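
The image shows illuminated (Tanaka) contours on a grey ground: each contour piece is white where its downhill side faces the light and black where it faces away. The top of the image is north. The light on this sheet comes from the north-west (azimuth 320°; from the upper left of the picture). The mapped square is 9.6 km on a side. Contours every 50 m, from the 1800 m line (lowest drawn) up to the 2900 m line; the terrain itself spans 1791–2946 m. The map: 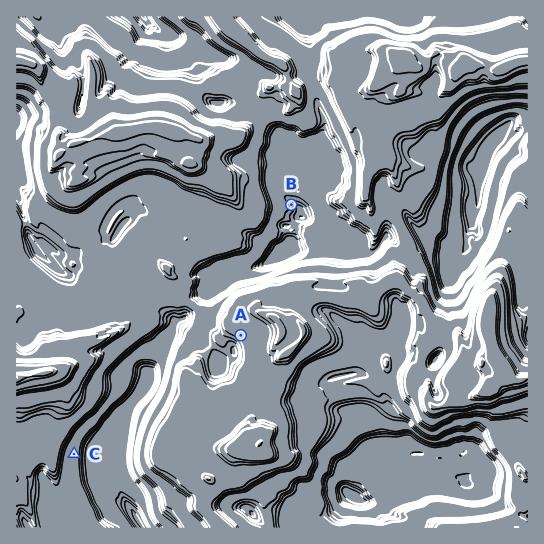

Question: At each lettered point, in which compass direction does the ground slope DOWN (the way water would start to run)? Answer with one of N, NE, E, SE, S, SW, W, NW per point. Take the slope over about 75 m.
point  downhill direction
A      SW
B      E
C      E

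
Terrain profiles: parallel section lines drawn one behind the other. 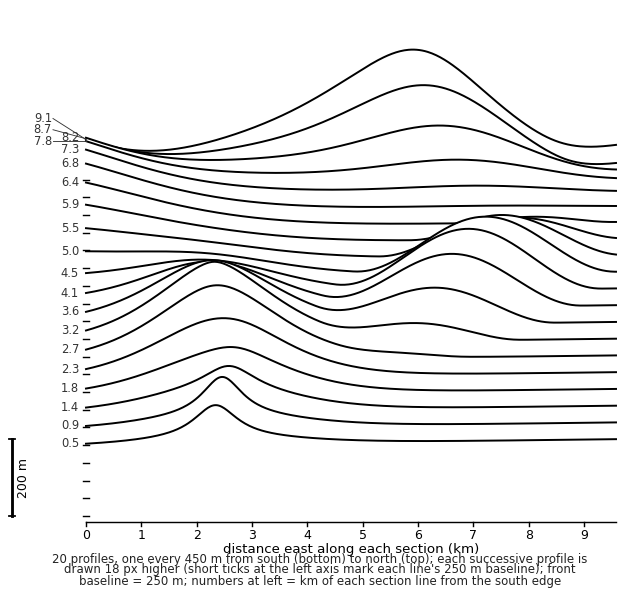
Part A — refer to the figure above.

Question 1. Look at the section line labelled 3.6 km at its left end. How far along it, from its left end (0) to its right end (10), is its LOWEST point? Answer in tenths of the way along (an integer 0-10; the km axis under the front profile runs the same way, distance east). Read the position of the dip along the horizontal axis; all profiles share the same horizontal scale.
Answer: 9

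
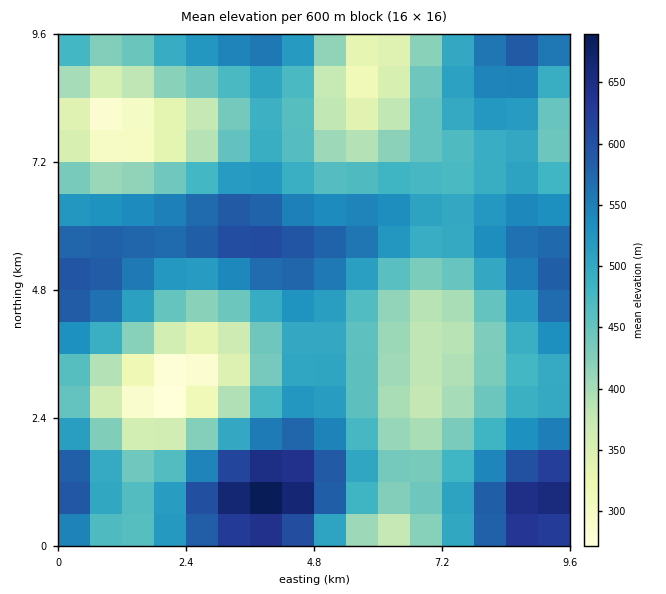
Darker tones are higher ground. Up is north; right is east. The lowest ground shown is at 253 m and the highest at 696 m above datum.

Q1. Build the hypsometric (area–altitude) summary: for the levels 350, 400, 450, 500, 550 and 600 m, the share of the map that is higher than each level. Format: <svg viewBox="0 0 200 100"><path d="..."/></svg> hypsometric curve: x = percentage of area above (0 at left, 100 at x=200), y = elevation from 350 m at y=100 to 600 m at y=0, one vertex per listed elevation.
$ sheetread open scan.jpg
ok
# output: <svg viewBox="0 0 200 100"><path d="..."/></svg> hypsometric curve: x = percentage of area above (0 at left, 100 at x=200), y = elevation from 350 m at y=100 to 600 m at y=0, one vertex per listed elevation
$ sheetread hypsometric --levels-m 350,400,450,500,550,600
<svg viewBox="0 0 200 100"><path d="M184 100l-22-20-30-20-44-20-41-20-32-20"/></svg>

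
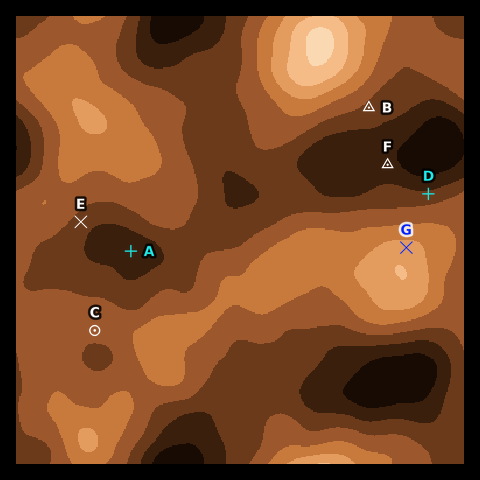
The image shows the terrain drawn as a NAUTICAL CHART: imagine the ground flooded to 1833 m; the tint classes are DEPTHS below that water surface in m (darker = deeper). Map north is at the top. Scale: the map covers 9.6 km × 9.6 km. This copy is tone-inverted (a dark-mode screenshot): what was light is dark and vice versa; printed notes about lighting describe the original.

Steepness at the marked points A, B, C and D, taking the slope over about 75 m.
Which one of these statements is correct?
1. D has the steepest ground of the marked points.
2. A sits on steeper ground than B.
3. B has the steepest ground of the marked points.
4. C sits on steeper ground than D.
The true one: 1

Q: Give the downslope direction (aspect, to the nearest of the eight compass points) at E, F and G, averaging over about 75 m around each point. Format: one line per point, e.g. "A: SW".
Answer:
E: NW
F: SW
G: S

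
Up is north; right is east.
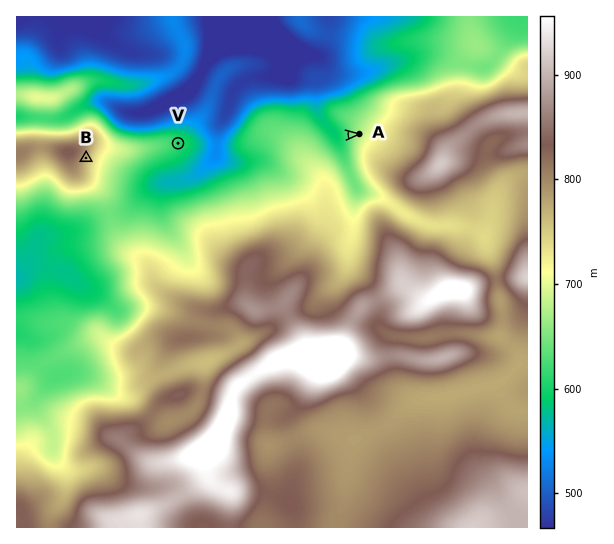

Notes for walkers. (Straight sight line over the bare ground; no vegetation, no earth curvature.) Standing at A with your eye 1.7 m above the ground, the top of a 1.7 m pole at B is in view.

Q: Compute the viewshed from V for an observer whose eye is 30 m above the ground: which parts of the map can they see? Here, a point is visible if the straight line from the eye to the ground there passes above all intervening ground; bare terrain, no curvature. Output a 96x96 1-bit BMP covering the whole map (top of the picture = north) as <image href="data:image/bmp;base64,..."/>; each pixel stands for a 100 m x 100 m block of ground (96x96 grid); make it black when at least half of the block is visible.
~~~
<image width="96" height="96" href="data:image/bmp;base64,Qk2+BAAAAAAAAD4AAAAoAAAAYAAAAGAAAAABAAEAAAAAAIAEAAATCwAAEwsAAAIAAAAAAAAA////AAAAAAAAAAAAAAAAAAAAAAAAAAAAAAAAAAAAAAAAAAAAAAAAAAAAAAAAAAAAAAAAAAAAAAAAAAAAAAAAAAAAAAAAAAAAAAAAAAAAAAAAAAAAAAAAAAAAAAAAAAAAAAAAAAAAAAAAAAAAAAAAAAAAAAAAAAAAAAAAAAAAAAAAAAAAAAAAAAAAAAAAAAAAAAAAAAAAAAAAAABwAAAAAAAAAAAAAAH/AAAAAAAAAAAAAAADwAAAAAAAAAAAAAAA8AAAAAAAAAAAAAAAeAAAAAAAAAAAAAAAHAAAAAAAAAAAAAAADAAAAAAAAAAAAAAADgAAAAAAAAAAAAAABgAAAAAAAAAAAAAABwAAAAAAAAAAAAAAAwAAAAAAAAAAAAAAA4AAAAAAAAAAAAAAAwAAAAAAAAAAAAAAAwAAAAAAAAAAAAAAAYAAAAAAAAAAAAAAAeAAAAAAAAAAAAAAAPAAAAAAAAAAAAAAADgAAAAAAAAAAAAAAA4AAAAAAAAAAAAAAAOAAAAAAAAAAAAAAAHA4AAAAAAAAAAAAAAA+AAAAAAAAAAAAAAAeAAAAAAAAAAAAAAAAAAAAAAAAAAMAAAAAAAAAAAAAAAIAAAAAAAAAAAAAAAAAAAAAAAAAAAAAAAAAAAAAAAAAAAAAAAAAAAAAADAAAAAAAAAfgAAAADwAAAAAAAB/+AAAEA4AAAAAAAH/+AAABgGAAAAAAAf/8AAAB4DgAAAAAA/4cAAAB8B8AAAAAA/wIAAAB8A8AAAAAB/wIAAAB8AAAMAAAB/g8AAAB8AAAMAAAD/h+AAAB8AAAMAAAH/B/AAAD8AAAcAAAP/D/wAAD8AAAcAAA/+D/4AAD8AAAMAAB/+H/8AAD4AAAMAAD/+P//AADwAAAEAAD/8///gADwAAAAAAD/////wADwAAAAAAH/////4ADgAAAAAAH/////4ADgAAAAAAD/////8gBAAAAAAAD//////gAAwAAAAAD//////wADgAAAAAH//////wAPgAAAAAf//////wAfgAAAAB///////wA/gAAAAD///////wB/4AAAAH///////gD/8AAAAH///////gH/+AAAAH///////AH/+AAAAH//////+AP//AAAAH//////8AP//AAAAD//////4AP//AAAAB///7//4AP//gAAAA/wP5//wAP//wAAAA/AD///wAf//8AAAA+AD//+AAf///AAAA8AD//8AA//4f4AAA8AD//4AA//4P/AAA+AH//4AA//4H/AP//////wAAP/4B+AP//////wAAH/8AOAA//////wAAD8AAAAAP/////4AAB4AgAAAD/////+AAAcAgAAAAwA/////AAP/gAAAAAAP////4AP/gAAAAAAD////////wAcAAAAD/n///////A8AAAAH/gB//////g4AAAAP/gB//////gYAAAA//wB//////AAAAAD//4H//////AAAAAP/P///////+AAAAAf/P///////+AAAAA//P//+P///+AAAAB//v//8H///+AA="/>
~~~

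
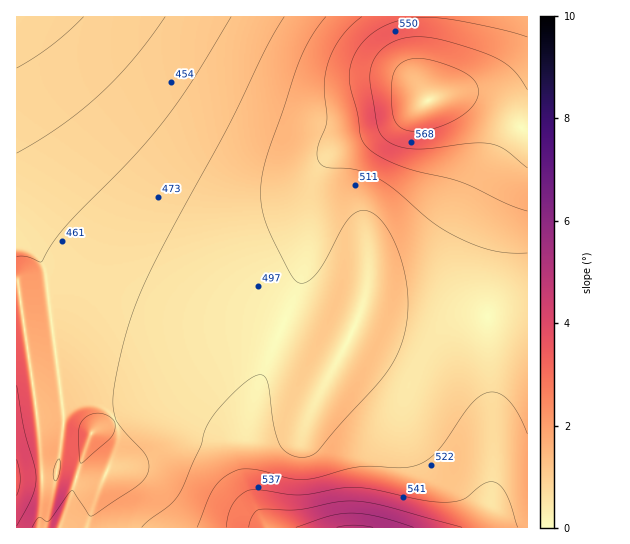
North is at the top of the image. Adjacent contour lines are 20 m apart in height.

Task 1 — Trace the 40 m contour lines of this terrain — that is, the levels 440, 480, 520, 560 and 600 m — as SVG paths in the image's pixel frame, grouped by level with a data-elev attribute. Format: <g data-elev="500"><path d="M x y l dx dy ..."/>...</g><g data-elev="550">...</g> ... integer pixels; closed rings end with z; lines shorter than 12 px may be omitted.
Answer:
<g data-elev="440"><path d="M17 459l3 20-3 16"/><path d="M165 17l-32 42-34 36-38 31-44 27"/></g><g data-elev="480"><path d="M80 462l1 1 2-1 30-27 2-5 0-7-5-6-8-3-8 0-8 3-5 5-2 11z"/><path d="M284 17l-18 32-40 82-71 131-16 35-12 32-12 52-2 16 0 12 4 13 30 35 2 9-2 9-12 12-44 29-2-1-15-23-3-1-21 29-4 1-7-4-7 10"/></g><g data-elev="520"><path d="M527 434l-9-21-9-13-11-7-11 0-6 3-8 6-34 47-9 9-9 6-18 4-45-1-41 11-14 2-14-2-32-8-18-1-13 7-11 10-6 12-12 29"/><path d="M362 17l-12 10-10 11-7 13-6 14-3 21 3 35-10 28 0 8 2 6 7 4 29 3 22 8 18 12 40 34 32 18 30 9 30 2"/></g><g data-elev="560"><path d="M462 527l-80-22-32-4-16 1-36 8-39-1-6 6-4 12"/><path d="M527 90l-12-19-17-12-36-13-35-9-21 1-17 6-8 6-5 7-4 8-2 8 0 13 8 41 3 8 8 7 12 5 16 2 54-6 19 1 15 5 22 19"/></g><g data-elev="600"><path d="M373 527l-19-2-17 2"/></g>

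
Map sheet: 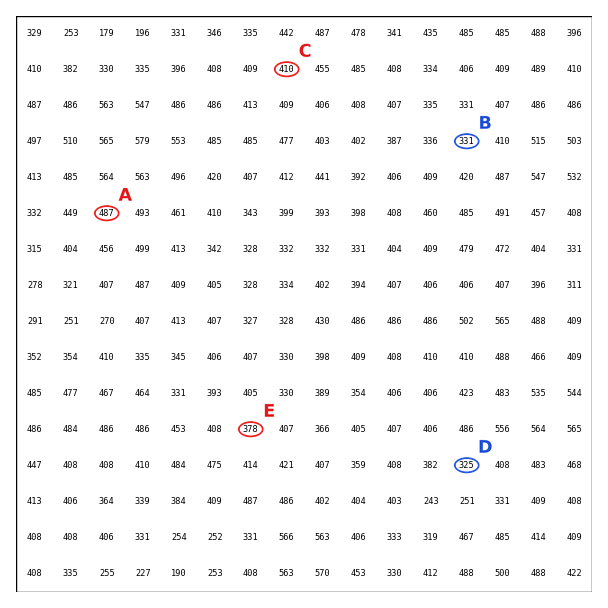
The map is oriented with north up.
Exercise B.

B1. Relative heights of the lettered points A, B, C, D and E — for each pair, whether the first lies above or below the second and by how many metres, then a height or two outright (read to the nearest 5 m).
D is below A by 160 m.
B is below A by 155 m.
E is below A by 105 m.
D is below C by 85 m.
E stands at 380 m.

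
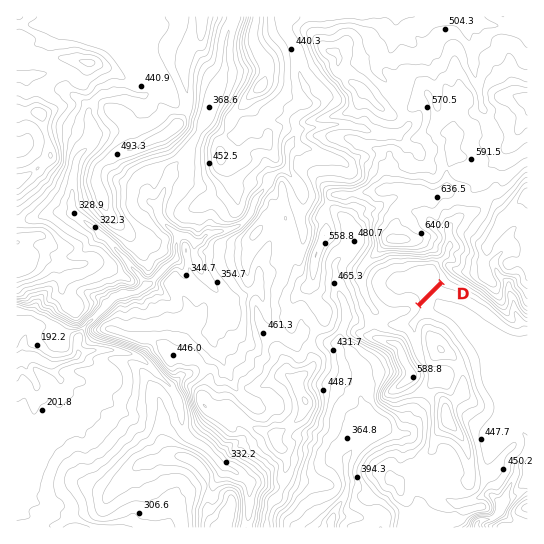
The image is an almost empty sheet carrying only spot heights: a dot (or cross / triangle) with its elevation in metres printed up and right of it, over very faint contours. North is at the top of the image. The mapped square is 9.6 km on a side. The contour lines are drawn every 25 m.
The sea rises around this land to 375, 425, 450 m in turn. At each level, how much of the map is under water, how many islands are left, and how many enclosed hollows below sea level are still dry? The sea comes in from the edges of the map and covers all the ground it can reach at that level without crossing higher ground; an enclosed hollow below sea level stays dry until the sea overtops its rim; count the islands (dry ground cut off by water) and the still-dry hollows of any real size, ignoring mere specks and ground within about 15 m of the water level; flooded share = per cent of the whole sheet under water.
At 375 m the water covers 22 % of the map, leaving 0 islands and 0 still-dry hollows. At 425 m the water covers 36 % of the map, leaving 0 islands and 0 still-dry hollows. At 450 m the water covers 48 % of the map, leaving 0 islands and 0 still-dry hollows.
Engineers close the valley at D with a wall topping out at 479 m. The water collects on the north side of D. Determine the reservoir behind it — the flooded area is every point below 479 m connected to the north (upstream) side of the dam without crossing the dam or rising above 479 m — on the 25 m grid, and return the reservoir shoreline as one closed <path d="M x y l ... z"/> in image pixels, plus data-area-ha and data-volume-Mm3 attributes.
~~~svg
<path d="M434 264l-15 0-10 3-7 4-9 0-10 8-2 3 2 4 4 6 7 4 17-1 8 6 22-20 0-6-7-11z" data-area-ha="51" data-volume-Mm3="6.35"/>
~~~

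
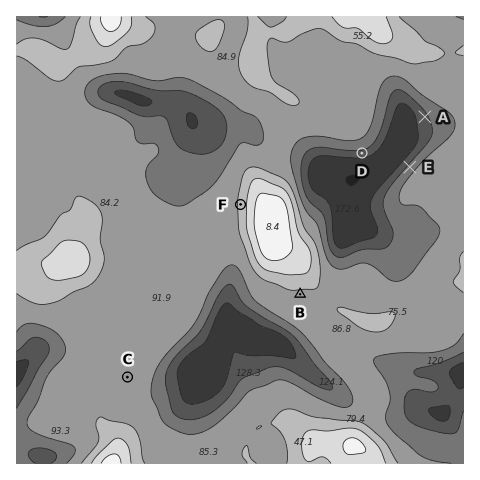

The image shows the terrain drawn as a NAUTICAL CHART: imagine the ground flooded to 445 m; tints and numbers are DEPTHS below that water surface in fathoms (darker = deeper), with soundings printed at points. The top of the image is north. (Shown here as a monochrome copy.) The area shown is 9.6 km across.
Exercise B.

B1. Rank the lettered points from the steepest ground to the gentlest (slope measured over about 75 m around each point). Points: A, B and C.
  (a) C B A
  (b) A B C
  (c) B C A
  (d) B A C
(b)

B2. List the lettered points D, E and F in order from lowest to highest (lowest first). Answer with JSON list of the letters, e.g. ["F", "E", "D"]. ["D", "E", "F"]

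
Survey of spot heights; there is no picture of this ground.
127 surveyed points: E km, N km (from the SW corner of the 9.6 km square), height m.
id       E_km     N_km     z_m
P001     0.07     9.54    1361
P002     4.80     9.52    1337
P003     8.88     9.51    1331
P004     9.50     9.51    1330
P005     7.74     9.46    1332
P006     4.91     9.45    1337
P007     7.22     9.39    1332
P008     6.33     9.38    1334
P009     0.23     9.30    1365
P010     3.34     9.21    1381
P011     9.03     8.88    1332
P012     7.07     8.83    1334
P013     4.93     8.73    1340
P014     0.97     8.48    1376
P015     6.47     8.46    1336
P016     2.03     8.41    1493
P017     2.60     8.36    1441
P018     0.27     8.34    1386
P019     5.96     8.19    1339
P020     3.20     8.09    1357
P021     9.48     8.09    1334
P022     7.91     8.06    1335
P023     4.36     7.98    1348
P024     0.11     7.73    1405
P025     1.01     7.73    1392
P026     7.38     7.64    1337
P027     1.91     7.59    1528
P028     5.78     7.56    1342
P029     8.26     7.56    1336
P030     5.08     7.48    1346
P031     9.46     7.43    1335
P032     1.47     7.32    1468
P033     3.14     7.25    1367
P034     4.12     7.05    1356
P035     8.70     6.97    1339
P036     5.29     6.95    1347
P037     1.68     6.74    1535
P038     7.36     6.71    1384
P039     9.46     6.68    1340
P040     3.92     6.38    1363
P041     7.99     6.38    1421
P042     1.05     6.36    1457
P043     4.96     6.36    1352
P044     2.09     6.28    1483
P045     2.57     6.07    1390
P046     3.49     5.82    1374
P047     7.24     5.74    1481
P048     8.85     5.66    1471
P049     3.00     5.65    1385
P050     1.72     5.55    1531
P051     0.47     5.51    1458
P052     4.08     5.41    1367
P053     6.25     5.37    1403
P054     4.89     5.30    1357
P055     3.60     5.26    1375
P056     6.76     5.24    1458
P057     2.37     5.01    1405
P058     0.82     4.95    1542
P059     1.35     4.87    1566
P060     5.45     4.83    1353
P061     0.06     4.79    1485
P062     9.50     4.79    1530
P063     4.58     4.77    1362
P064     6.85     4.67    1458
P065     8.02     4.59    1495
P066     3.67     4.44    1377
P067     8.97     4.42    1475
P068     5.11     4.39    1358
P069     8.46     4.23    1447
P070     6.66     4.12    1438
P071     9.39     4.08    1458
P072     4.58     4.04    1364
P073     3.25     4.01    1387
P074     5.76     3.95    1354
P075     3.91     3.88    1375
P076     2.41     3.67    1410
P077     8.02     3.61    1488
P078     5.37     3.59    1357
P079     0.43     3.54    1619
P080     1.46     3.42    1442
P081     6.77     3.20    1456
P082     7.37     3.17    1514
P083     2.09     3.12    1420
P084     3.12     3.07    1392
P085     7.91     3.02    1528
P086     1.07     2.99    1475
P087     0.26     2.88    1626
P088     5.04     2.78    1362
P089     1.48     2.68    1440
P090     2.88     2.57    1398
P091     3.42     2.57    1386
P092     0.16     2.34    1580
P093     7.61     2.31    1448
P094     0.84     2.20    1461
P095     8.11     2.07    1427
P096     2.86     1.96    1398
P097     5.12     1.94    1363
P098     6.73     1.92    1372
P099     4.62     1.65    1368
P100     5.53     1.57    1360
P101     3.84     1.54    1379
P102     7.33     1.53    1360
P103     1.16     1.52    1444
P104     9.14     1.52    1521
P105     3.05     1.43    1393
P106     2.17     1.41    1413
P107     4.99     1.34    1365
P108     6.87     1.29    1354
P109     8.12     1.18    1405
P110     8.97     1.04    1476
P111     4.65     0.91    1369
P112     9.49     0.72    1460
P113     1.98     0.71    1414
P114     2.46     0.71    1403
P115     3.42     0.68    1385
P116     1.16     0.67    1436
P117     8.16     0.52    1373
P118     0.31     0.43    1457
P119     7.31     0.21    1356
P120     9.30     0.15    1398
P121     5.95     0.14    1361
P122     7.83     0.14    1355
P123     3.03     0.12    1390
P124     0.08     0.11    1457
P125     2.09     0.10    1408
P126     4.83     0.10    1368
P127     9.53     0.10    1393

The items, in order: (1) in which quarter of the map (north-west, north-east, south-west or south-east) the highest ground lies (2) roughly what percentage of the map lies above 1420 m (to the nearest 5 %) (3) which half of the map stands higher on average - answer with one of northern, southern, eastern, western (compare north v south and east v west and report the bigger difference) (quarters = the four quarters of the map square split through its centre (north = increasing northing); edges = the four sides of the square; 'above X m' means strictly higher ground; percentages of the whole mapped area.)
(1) The highest ground is in the south-west quarter.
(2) Roughly 35 % of the ground is higher than 1420 m.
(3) The southern half stands higher on average than the northern half.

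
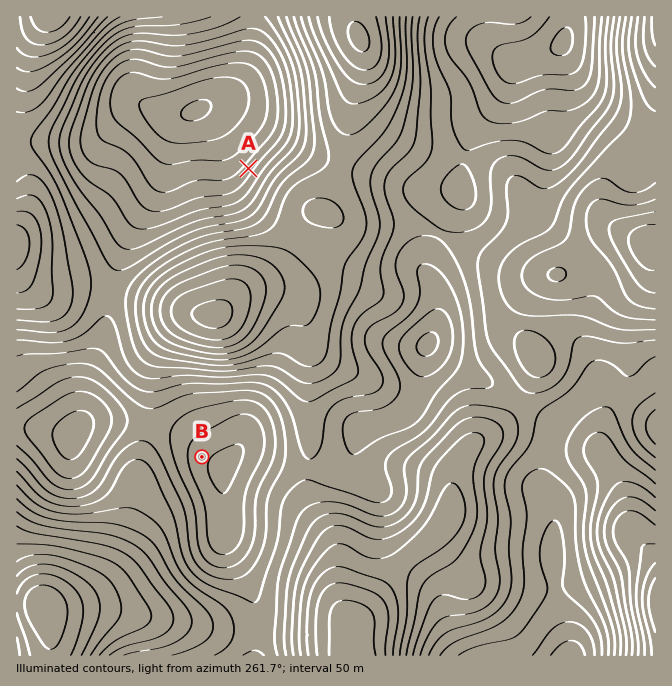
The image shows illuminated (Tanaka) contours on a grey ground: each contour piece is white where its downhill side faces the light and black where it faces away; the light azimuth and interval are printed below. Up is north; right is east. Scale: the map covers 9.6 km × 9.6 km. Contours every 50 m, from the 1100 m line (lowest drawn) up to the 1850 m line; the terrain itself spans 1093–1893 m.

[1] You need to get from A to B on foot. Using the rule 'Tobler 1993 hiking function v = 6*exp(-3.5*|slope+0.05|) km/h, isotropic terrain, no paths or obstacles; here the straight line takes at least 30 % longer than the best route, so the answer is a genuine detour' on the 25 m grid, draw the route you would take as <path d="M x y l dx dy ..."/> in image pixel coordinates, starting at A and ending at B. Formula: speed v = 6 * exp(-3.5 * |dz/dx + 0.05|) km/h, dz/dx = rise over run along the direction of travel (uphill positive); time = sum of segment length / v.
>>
<path d="M249 168l-24 24-26 13-72 72-10 20 0 65 13 26 32 32 7 3 33 34"/>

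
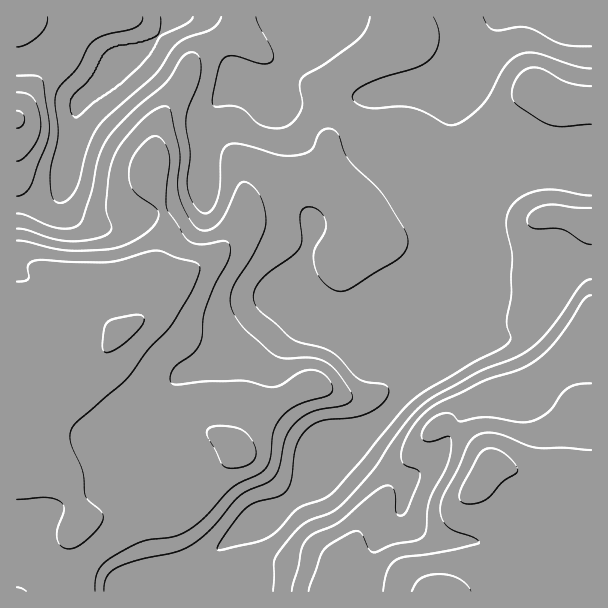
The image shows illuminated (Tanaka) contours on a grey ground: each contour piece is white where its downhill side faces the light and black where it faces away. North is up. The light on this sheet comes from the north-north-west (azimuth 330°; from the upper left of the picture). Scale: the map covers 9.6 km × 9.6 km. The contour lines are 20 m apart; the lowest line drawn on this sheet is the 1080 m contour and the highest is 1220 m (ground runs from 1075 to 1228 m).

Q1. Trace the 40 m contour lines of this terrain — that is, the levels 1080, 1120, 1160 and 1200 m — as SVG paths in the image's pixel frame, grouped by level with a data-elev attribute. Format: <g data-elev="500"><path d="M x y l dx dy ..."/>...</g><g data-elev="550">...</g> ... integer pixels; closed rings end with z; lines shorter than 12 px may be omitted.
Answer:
<g data-elev="1080"><path d="M591 46l-18 0-12-2-27-14-9-3-31 3-6-4-5-9"/><path d="M193 17l-7 7-25 12-11 18-12 14-18 16-27 19-14 13-2 1-3 0-3-6 0-12 22-24 11-21 10-7 29-5 12-5 3-2 2-5 1-13"/></g><g data-elev="1120"><path d="M17 196l7-2 7-9 16-42 2-15-7-48-6-4-19 0"/><path d="M591 195l-34-5-17 0-18 7-7 5-5 7-4 13 6 36-1 38-4 25 4 17-3 6-9 6-25 12-45 26-16 12-13 13-40 49-31 34-31 13-20 21-12 9-11 3-36 8-2-2 4-8 24-31 10-7 24-6 8-6 5-11 4-33 5-9 6-8 8-6 8-3 30-2 16-5 13-9 5-6 2-6-1-5-4-2-18-3-9-4-18-20-9-7-10-4-21-5-9-5-33-30-4-10 3-10 10-12 25-18 9-9 2-9-2-24 2-5 3-2 6-1 5 2 5 4 4 5 1 10-11 21-2 8 1 7 3 9 6 9 7 6 8 3 6 0 7-3 50-31 5-6 2-8-1-7-4-9-22-35-33-33-4-7-6-18-5-4-4-1-5 0-4 4-9 17-12 5-20 0-40-11-8 0-4 2-4 4-2 6-1 30-4 16-3 7-4 3-5 1-4-2-9-12-4-16 3-30-4-25 0-11 3-10 10-24 2-14-2-12-2-3-5-2-4 1-5 3-17 27-34 28-24 27-9 18-8 36-8 26-3 6-9 4-12 0-12-3-21-10-9-2"/><path d="M591 86l-22-3-26-14-10-2-8 3-6 5-5 9-2 9 1 6 4 6 31 19 13 3 30-3"/><path d="M17 47l10-3 12-9 7-9 2-9"/></g><g data-elev="1160"><path d="M95 591l0-10 3-9 4-7 6-5 32-18 10-3 21-2 15-6 18-13 29-31 30-16 7-10 3-29 8-14 7-7 9-6 32-10 4-5-1-4-3-6-5-6-6-3-7-1-11 2-18 12-9 3-31-6-36 0-29 4-6-2-1-8 4-7 18-14 8-10 2-8 1-16 2-11 10-24 13-24 2-12-1-6-4-2-24 3-11-2-5-5-16-24-3-6 0-6 3-45-4-12-7-8-8 1-9 8-8 11-4 12 0 12 4 9 5 6 17 12 3 5 1 4-3 6-12 12-22 12-24 4-35 0-46-9"/><path d="M591 295l-7 5-27 39-10 12-11 9-17 10-39 12-42 21-15 11-14 18-8 20 0 7 2 5 14 6 3 4-1 8-14 31-4 3-5-3-1-19-3-7-6-1-9 4-38 32-24 11-9 7-5 9-9 42"/><path d="M17 128l6-3 2-6-3-6-5-2"/></g><g data-elev="1200"><path d="M591 450l-25-2-30 0-42-15-11 0-7 3-8 8-11 26-13 24-3 9-1 7 2 9 5 7 8 5 18 6 5 3 1 3-31 8-43 6-7 2-6 5-4 6-5 21"/><path d="M104 351l3 2 6-2 15-11 14-14 2-5-1-4-3-2-6 0-20 4-6 3-3 3-1 6-2 14z"/></g>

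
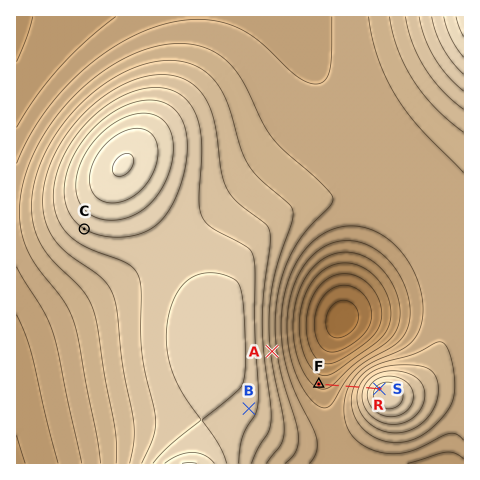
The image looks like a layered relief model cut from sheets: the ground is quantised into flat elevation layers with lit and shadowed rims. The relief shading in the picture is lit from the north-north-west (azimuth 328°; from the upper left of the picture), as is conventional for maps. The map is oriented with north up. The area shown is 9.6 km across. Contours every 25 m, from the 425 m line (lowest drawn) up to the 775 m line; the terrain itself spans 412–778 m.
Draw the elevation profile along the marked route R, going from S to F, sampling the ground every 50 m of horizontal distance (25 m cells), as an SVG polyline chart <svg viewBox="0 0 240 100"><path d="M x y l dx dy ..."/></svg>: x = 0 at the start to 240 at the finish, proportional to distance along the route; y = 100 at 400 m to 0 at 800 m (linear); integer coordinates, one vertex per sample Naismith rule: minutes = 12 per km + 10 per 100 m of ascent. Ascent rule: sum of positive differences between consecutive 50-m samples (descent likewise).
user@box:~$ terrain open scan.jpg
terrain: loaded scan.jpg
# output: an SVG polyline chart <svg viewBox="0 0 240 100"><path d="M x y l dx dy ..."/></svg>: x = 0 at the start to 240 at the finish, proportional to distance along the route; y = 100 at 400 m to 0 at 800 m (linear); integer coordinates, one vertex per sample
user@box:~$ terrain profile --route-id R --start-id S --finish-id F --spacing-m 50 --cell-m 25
<svg viewBox="0 0 240 100"><path d="M0 22l9 2 9 1 10 2 9 3 9 2 9 3 9 3 10 3 9 3 9 3 9 3 9 3 10 3 9 2 9 3 9 2 9 1 10 2 9 1 9 2 9 0 9 1 10 1 9 0 9 0 9 0 1 0"/></svg>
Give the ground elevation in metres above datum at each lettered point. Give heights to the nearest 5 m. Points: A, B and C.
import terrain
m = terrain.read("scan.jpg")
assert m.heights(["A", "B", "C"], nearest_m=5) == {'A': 620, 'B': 685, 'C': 700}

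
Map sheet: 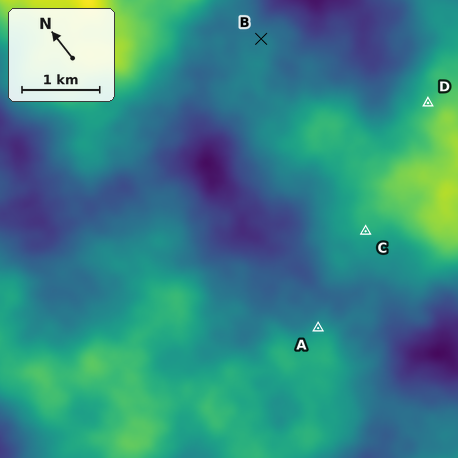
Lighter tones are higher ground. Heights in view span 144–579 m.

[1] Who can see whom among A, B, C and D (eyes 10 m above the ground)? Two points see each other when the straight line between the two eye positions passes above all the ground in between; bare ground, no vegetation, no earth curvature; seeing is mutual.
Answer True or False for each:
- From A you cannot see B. True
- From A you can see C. True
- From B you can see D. True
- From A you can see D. False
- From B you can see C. False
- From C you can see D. False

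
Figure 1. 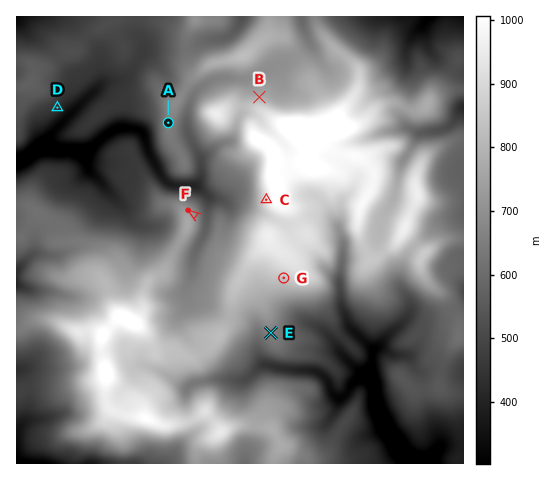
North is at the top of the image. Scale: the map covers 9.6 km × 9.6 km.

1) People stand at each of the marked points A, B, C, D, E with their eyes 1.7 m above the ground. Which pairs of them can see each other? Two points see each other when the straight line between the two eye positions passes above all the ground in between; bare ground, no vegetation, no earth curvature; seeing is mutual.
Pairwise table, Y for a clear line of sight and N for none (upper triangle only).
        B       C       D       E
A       N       Y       Y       N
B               N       N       N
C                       Y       N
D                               N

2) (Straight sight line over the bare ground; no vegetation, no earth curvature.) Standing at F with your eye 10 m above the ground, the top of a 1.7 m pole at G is out of sight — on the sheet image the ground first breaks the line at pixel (242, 248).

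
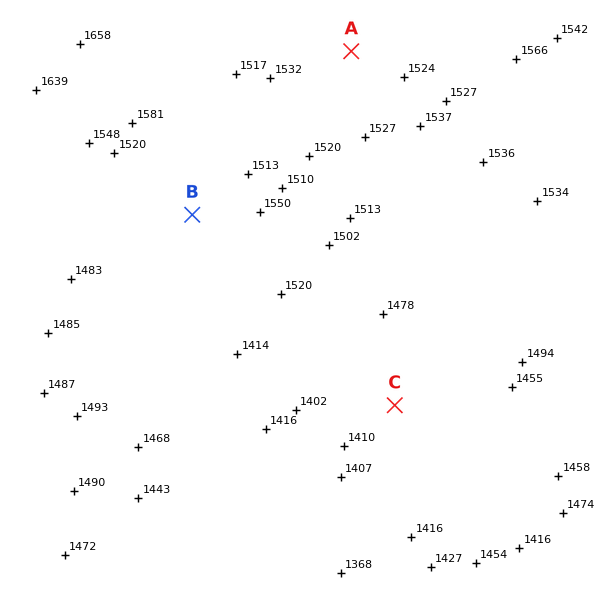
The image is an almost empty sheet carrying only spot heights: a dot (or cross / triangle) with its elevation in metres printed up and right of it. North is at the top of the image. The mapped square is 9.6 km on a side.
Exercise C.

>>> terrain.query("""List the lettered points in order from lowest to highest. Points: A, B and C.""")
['C', 'B', 'A']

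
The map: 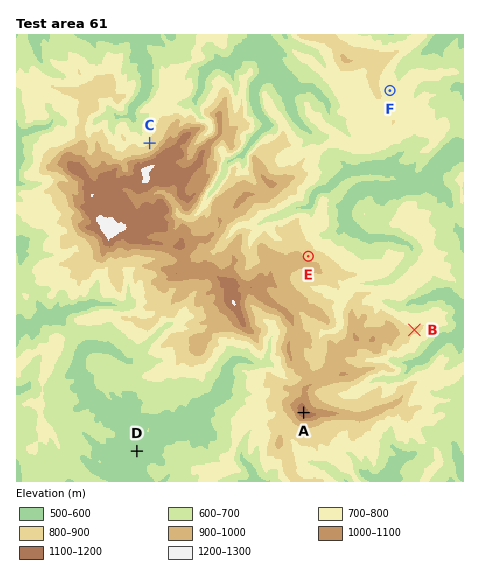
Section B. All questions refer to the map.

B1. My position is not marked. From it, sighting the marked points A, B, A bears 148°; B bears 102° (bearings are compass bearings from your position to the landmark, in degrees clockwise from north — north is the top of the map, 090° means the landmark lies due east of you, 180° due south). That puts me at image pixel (227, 290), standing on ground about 1140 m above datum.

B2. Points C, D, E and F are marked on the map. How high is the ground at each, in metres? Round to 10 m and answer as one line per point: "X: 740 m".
C: 810 m
D: 520 m
E: 870 m
F: 750 m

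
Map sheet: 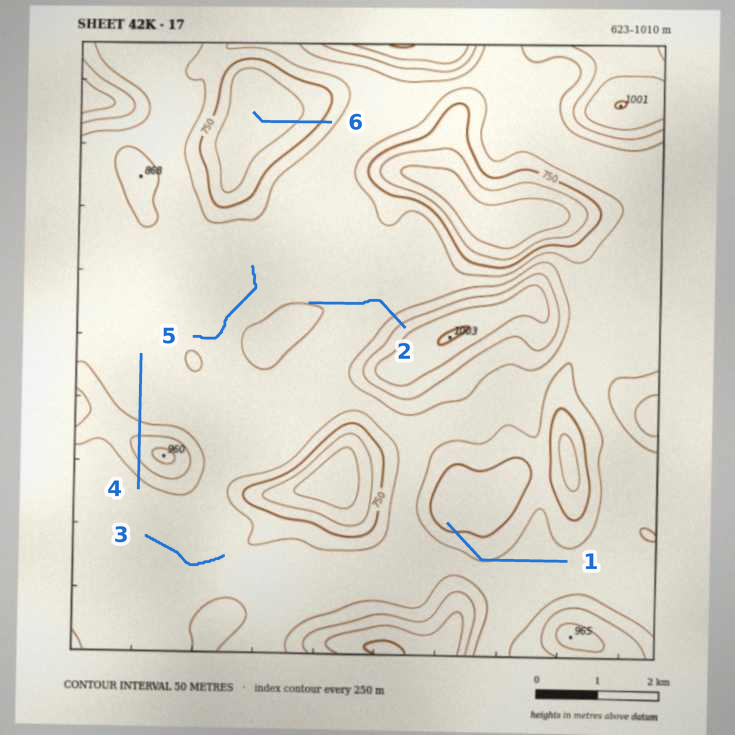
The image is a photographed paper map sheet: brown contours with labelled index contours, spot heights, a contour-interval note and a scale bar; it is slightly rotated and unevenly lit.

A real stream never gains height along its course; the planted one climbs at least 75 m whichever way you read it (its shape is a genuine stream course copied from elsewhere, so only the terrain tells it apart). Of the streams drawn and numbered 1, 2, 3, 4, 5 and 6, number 4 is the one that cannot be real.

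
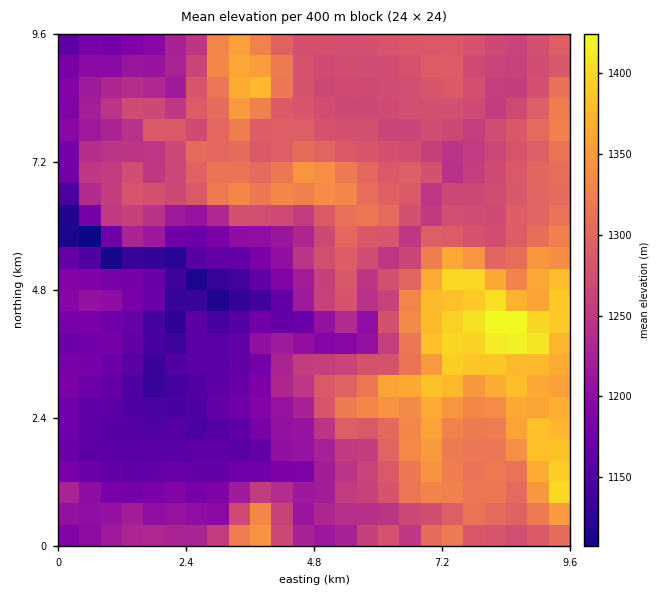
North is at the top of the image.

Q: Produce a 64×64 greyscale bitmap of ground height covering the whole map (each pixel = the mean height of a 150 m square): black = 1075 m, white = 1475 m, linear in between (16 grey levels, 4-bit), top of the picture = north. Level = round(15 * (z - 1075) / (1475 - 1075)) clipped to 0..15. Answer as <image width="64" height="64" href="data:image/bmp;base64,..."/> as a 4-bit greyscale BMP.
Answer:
<image width="64" height="64" href="data:image/bmp;base64,Qk12CAAAAAAAAHYAAAAoAAAAQAAAAEAAAAABAAQAAAAAAAAIAAATCwAAEwsAABAAAAAAAAAAAAAAABEREQAiIiIAMzMzAERERABVVVUAZmZmAHd3dwCIiIgAmZmZAKqqqgC7u7sAzMzMAN3d3QDu7u4A////AERVVVVmZmZmZmeJq6qYd2ZVZlZ3iHd3iaqYh3d3d4iIREVVVWZmZmZmZniaupd3ZVVVZneIdniaqYiIh3eIiZlERVVmZmZVVVVVZ4q6l2VVZWVWd4d2aJmYeImIiIiJmVVVVVVmVVVVVVRWebqXZVVmZmVmdmZ3d3iZmYiImZmqVVVVVVVVRVVVRFZ4qYh2VWZnd2ZmeIh3iZmYmZiZqrtmVVREVVRFVVREVWeYh3dkVmZ3d2eJmYmZmZmZmJmrzGZlVEREREVERERVVnd2ZmVGd2d3eImqmqmZmZmYmrzMVVVERERERERERERVZlZVVUVnd3eIiZqqqpmZmZiavMxURERDMzRERERDNERURVREVmd3d3iImqqpmZmZmZq8zEREQzMzM0RDMzMzREM0REVmZmd3iImaqpmZmZmZmszMRDMzMzMzMzMzMzMzM0RURVVmZ3eImauqmZmZmZmrzMxEMzMzMzMzMzMzMzMzRVVVVmZmd4iZq6qZmZmZmqvMzEQzMzMzMzMzMzMzMzRFVVVWZ3ZniZmrqpmZmZmqvMy7RDMzMzMzMzMzMzMzNEVVVWZ4h3eImqu6qZmZmau8y7tEMzMzMzMzMzMzMzNERVVVZniIiIiJq7qpmZmZq8zLu0QzMzMzMzMzIzMzRERVVVVneZiZmZmru6mZmZmru7u7RDMzMzMzMzMjM0RERFVVVniJmZmqqaq7qpqZmqqqu7tEMzMzMzMzMiMzRERERVVWeImqqqqqqru6qqmqu7qru0QzMzMzIyMiMzM0RERWZmeIiZqqq6qqvMuqqqvMu7u7REREMzMiIiMzMzNERFZmZ4iImZq7u7vMy6qqq7y7uqtURERDMyIiIzMzM0REVmZ3iIiImau7u7zLuqu7y7u6q0REREMzMiMzMzMzNERWZnd3eIiJmqqqvMy7vMu7u7urREREQzMyIzMzMzMzNFZmeHZ3d4h4iZmrzMzMzLu7u7tEREREMzMiMzMzMzM0VmZndndnd2eImau8zMzMzMzLu0REREQzMyIzMzMzNEVWZmZmVmZlVomqu8zMzM3MzMu7REREREMzIiMzMzM0RWZVVERFREVniJvMzMzM3d3dy7tEREREQzMyIzMzMzRFVVQzMzRERXiZm8zMzMze7u3cu0REREREMyIjMzMjM0RUMzNEVmVFeJqrzMzM3d7u3dzLRFREREMzIhIzMyIzRDM0RVVmdlV4mqu7zMzd3d3MzMxERVVERDMzEjMyIjMiI0RVZ3d3ZGeJu7u8zMzN3Lu7zEVVVVREREMiIyIhIiIjNFZ3eIh1Z4msy7vMzN3LurvMVVVVVUREQzISEREjM0Q0VneIiHVoiZvMvMzMzLqqu8xURFVVVVRDMhESIiIzRERWZ3iIdXiImszMzMzLqqq8zERERERERDMyESMiMzNEVVZneIh1eIiau83dzLqZqrvLREREMiIjIiEiMyM0RERVZ3eIiHVoh4mrzMzKqZmru7pENEMREREREjMzMzRFRFZniIiIhmh3iZq7y7qYiaq7qkMjIRIzIiIjM0REQ0RFVmd3iIiHZnZ4mruqmYiImqqaMyERI0REQiM0RERERVVWZneIiIdmZneamZiIiIiZmZoiERI0VmZURDNERFVFVVVmd4iYh3iHZ5mIiId4iImZmhARJFZ3ZmVURERFVVVmVWZ3iZmIiZhmiIiIh3iIiZmZASI1Z3dmZVVERVZnZmdmZniJmZmZmHZ4h3d3eIiJiZkSNFZ3d3ZmVVVWZ4mIeHd3iIiZmZiIdmeHd3d4iIiJmRNFZ3d3iHdmZneImpmJmIiJmZmZiIh2Z4d3d3eIiIiZE0V3d3iIiHd4iZqqmZmpmZmpmZiIiIdnd3d3d4iIiJkjRnd3iId3eIiZqqmZqqqqqqqpmIiIiHZ3d3eIiIiYmSRWd3eId3d3iJmqqZmaq7u7qqqYiIiIdmd3d3iIiJmJNFZ3d4h3d3eIiZqYiZmqqqqZmZiIiIiHZnd3eIiImZk1Znd3d3Z3eImZmZiIiJmqqpmYiIiIiId2Z3d4iIiJmTRWd2d3Znd3iZmZmIiIiZmZmIiIiIiId2ZmZ3eIiImZREZ2Z3Zmd3eJiJmYiIiImIiIiIiIiHd3dmd3d4iIiJlFRWZmZmd3eIiIiZiIiIiIiIiIiId3d3d3Z3eIiIiImUVVZmZmd4iId3iZqYiIiIiIiIiId3d3eHd2d4iIiJmaRFVWZWaImYd3eJmpiIiIiIiIeId3d3d3d3d3eIiJmapEVVVWZ4mId4iImqqYiIiIh3d3d3d3d3d3d3d3iIiZmkRVZmd4iHZ3iIiaqqmIiIiHd3d3d3d4iId3d3d3iImaRFVnd3iHZmZ4iJq7upiIiHd3d3d3eIiIiIh3d3d4iJpEVWZmZ3dWVnmZmrzLqYh3d3d3d3eIiIiIiId3d3eImURVZmZmZ1VWeJmavMu6mId3d3d3d4d4iIiIh3d3d4iZREVVVVZmVVZ3iaq7u7qZiHd3d3d3d4iIiIh3d3d3iIlERVVVVWZVVneJq7u7qpiId3d3d3d4iIiIh3d3d3d4iDREVVRFZUVmd4mruqqpiId3d3d3d3iIiIiId3d3d4iIJERUREVURWZnibuqqqmIiId3eHd4iIiIiIh3d3d4iIgzRERERERVZmeJq7qpqYiIiIh3eIiIiIiIiId3d3eIiDM0RERERVVVZniruqmYiIiIiHeIiIiIiIiIiHd3d4iI"/>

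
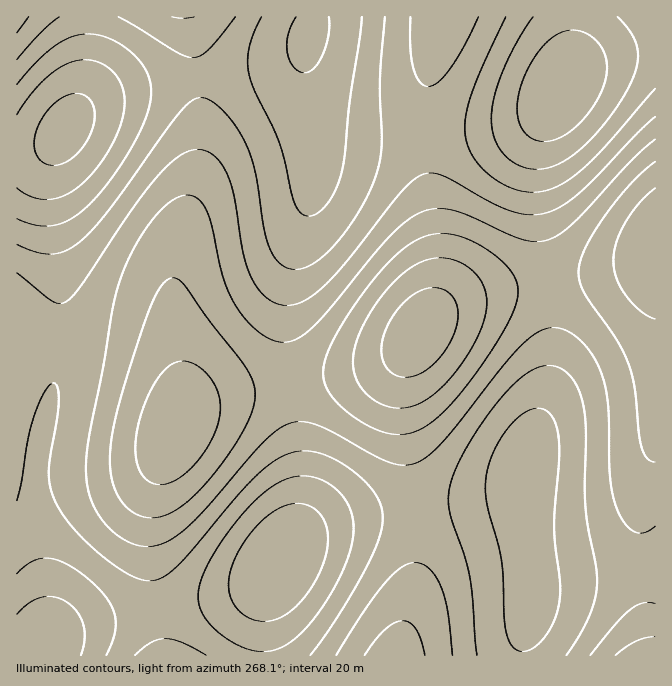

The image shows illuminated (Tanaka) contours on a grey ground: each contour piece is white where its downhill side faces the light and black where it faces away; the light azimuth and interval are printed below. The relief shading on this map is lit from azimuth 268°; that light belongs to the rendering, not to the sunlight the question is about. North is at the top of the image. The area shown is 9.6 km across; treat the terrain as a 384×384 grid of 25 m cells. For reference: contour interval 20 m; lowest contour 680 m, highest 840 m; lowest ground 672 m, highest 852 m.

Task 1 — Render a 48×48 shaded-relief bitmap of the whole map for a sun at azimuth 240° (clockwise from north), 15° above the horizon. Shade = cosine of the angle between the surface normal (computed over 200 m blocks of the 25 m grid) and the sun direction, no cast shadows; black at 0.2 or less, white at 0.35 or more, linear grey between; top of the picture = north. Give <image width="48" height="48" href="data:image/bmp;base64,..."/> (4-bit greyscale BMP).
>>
<image width="48" height="48" href="data:image/bmp;base64,Qk32BAAAAAAAAHYAAAAoAAAAMAAAADAAAAABAAQAAAAAAIAEAAATCwAAEwsAABAAAAAAAAAAAAAAABEREQAiIiIAMzMzAERERABVVVUAZmZmAHd3dwCIiIgAmZmZAKqqqgC7u7sAzMzMAN3d3QDu7u4A////AGZ4mZmHVDIhI0VniZh2VDIREjRniJiHVVZ4mZmHVDIiI0VniZiHVDIREjRniJiHVVZ4mqmHZDIiI0VniZmHZDIREjRniJiHZWZ5mqmHZTMiI0VoiZmHZDIhIjRniJmHZWaJmqqYZUMiI0V4mZmHZTIhIjRniZmHZWaJqqqYdUMiM0V4mZmYZUMiIjRniZmHZWaJqqqYdUMyM0Z4mamYdUMiIzVniZmIZmaJqqqYdkMzM0Z4mqqYdkMiI0VniZmYdmaJqrqodlQzNFZ4mqqYdlMyI0VniZmYdmaJqrqpdlQzNFZ4mqqpdlQyI0VniaqYd2aJqrqphlQzNFZ4mqqphlQzM0VnmaqZd2aJqrqphlQzNFZ4mqqph1QzM0Vomqqph2Z5qruph1QzNFZ4mruph1QzM0Vomqqph1Z5qrqph1QzNFZ4mruph2RDM0VomqqpiFZ4mrqph1QzNEZ4mruph2VDM0VomqqpiFZ4mqqph1QzNEZ4mruph2VDM0VomquqmFV4mqqph1QzM0V4mruqh2VDM0VomquqmFVomqqph1QzM0V4mquqh2VDM0VomquqmEVnmaqphlQzM0Vomqqqh2VDM0VomquqmEVniaqZhlQzM0Vnmqqph2VDM0VnmquqmERniaqZdlQyIzVniaqph2VDM0VniquqmDRXiZmYdlQyIjRniaqph2VDMzRniaqqmDRWiZmYdlQyIjRXiaqph2VDMzRXiaqqmDRWeJmYdlQyIjRWiZqph2QzIzRXiaqqmDNWeJmYdlMiIiNWeJmZh2QzIjRWiaqqmCNGeJmYdlMiEiNGeJmZh1QyIjRWeZqqmCNGeImYdkMiESNGeJmZh1QyIiNGeJqpmCNFeImIdkMhESNFeImYhlQyIiNFeJmpiCNFeImIdkMhESNFZ4mYdlQyIiNFeJmZiCNFZ4iIdkMhESJFZ4mYdlQyESNFZ4mZiCNFZ4iIdlMhERI1Z4iIdlQyESI1Z4mZiCNFZ4iIdlMhERI1Z4iIdlQyERI0Z4mZiCNFZ4mIdlMhERI1Z4iIdlQyERI0Z4iYiCNFZ4mYdlQiERI1Z4iIdlQyERI0V4iYiCNFZ4mYdlQyERI0Z4iYhlQyERI0VniIiDNFaImYh1QyERI0Z4iYh1QyERI0VniIhzNFeJmZh2QyESI1Z4mYh2QyERI0VniIhzNFeJmZh2QyISI1Z4mZh2QyERI0VniIiDNGeJmZh2UyIiI1Z4mZh2UyERI0VniIiDNGeJqpmGVDIiNFZ4mZh2VCIRI0VniYiDRWeJqqmHVDIiNFZ4mZmGVDIRI0VniZiDRWeJqqmHZDIiNFZ4mZmHVDIiI0V4iZiDRWeJqqmHZTMiNFaJmqmHZDIiI0V4mZmDRWeJqqqXZUMzNFaJmqmHZTMiI0V4mZmDRWeaqqqYZUMzNFeJqqmXZUMiM0Z4mZmTRWeaq6qYdUMzNFeJqqqYZUMiM0Z4mqmTRWeKq7qYdUMzNFeJqqqYdUMzNFZ4mqqTRWeKq7qYdUMzNFaJqqqYdkQzNFZ4mqqQ=="/>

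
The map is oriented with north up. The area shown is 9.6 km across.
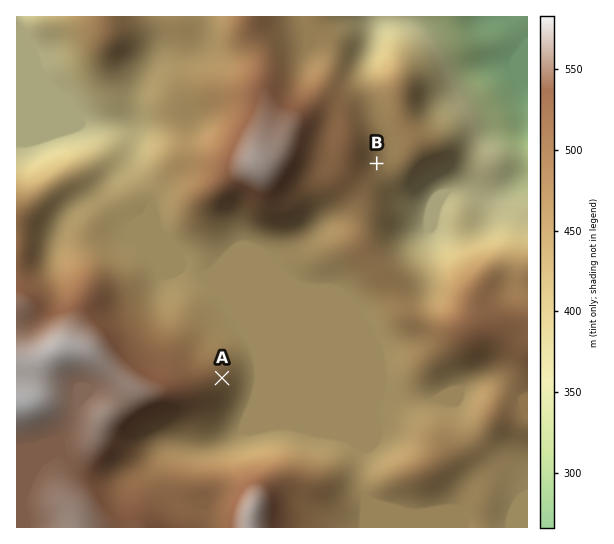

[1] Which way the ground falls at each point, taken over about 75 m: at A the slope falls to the E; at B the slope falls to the E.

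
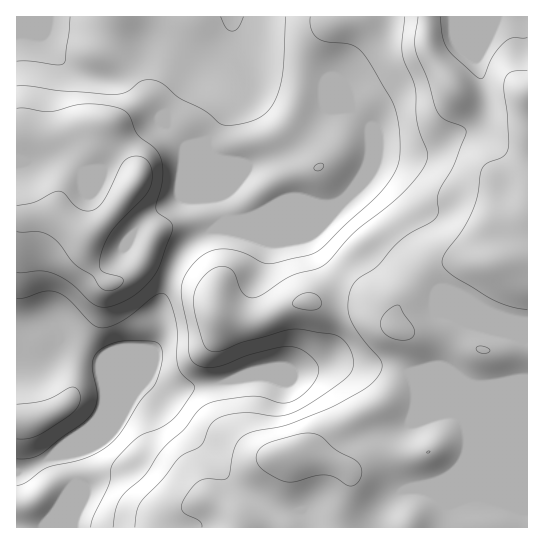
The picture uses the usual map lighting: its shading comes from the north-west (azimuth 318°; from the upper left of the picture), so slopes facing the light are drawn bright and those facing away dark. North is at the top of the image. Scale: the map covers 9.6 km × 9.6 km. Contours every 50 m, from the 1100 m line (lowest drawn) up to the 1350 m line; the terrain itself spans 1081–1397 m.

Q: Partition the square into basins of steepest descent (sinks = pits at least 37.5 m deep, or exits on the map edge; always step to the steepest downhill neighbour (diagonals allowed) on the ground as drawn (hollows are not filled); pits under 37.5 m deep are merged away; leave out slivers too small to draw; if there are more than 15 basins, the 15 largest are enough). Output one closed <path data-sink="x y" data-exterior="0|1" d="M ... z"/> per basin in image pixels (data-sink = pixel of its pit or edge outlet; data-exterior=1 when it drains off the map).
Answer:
<path data-sink="17 17" data-exterior="1" d="M527 16l-173 0-13 3-8 4-13 12-9 16-6 16-6 35-11 25-17 10-29 6-19 0-8-4-13-11-15-5-30-23-10 0-10 8 7-9-1-12-11-16-23-21-2-7 0-21-2-6-89 1 1 202 40-4 30 23 0 19 5 10 13 14 10 2 10-4 18-19 3 0 35 15 24 13 10 13 2 13 12 6 33 0 28-15 13-4 23 4 33 0 20 6 9 7 7 11 10 6 2 22-3 12-15 29-7 7-20 10-23 14-25 23-5 3-21 0 3 6 0 67 237-1z"/><path data-sink="17 473" data-exterior="1" d="M57 215l-15 0-26 4 0 308 274 1 2-3 0-26-1-38-3-6 21 0 5-3 25-23 23-14 20-10 7-7 15-29 3-12-2-22-10-6-7-11-9-7-20-6-33 0-23-4-13 4-28 15-33 0-12-6-2-13-10-13-24-13-35-15-3 0-18 19-10 4-8 0-11-10-9-16 0-19z"/><path data-sink="233 17" data-exterior="1" d="M353 16l-247 0 1 27 2 7 23 21 9 14 3 14-3 5 6-4 10 0 30 23 15 5 13 11 8 4 19 0 29-6 17-10 11-25 6-35 8-21 7-11 13-12z"/>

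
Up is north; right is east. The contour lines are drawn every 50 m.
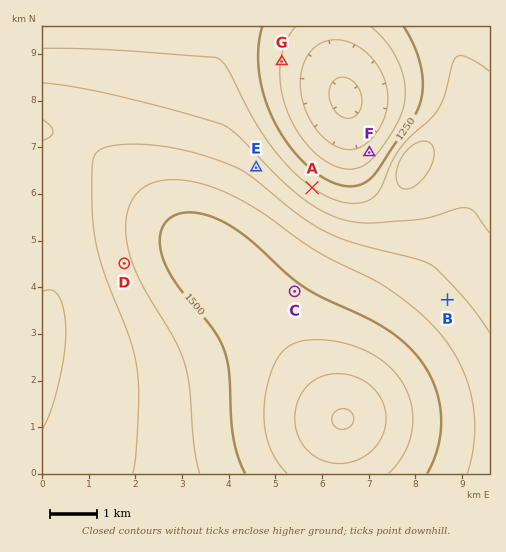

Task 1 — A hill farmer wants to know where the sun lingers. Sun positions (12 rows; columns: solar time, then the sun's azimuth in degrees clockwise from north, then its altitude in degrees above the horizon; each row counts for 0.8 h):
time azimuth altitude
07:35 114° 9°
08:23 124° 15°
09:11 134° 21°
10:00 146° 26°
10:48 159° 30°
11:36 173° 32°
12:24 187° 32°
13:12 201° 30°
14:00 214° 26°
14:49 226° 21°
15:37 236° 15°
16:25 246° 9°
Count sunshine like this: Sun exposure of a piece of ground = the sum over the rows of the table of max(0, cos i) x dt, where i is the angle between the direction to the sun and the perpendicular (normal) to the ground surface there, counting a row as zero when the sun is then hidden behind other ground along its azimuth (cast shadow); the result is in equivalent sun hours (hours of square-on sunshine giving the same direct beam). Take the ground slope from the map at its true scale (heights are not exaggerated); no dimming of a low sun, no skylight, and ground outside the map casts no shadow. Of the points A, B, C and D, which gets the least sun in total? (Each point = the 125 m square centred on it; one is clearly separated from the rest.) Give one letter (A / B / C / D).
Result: A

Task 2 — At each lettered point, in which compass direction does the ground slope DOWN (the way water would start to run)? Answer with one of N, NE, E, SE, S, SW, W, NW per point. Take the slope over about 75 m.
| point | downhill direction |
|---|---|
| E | NE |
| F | NW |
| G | E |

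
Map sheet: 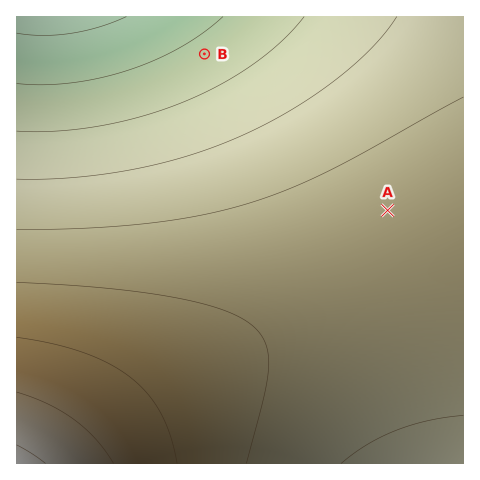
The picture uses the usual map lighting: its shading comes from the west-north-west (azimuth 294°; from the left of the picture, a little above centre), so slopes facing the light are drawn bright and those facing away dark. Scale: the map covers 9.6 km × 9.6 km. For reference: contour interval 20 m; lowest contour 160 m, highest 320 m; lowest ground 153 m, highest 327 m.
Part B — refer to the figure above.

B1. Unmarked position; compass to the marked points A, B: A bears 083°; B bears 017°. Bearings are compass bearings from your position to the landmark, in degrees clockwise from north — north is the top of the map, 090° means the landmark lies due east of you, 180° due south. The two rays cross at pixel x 148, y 240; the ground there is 245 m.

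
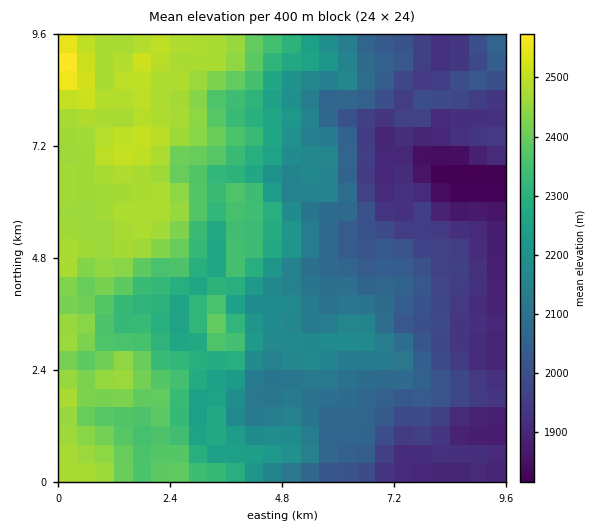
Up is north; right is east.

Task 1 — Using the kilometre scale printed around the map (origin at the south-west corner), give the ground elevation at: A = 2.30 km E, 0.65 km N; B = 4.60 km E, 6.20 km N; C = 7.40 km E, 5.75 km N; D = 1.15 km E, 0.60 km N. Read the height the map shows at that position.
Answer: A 2380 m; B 2235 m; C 1920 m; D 2440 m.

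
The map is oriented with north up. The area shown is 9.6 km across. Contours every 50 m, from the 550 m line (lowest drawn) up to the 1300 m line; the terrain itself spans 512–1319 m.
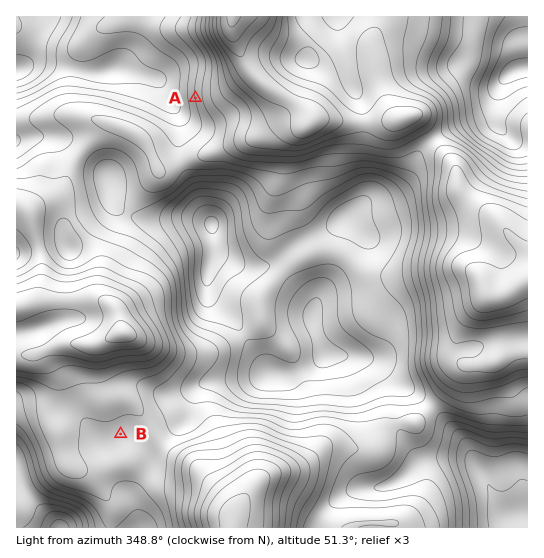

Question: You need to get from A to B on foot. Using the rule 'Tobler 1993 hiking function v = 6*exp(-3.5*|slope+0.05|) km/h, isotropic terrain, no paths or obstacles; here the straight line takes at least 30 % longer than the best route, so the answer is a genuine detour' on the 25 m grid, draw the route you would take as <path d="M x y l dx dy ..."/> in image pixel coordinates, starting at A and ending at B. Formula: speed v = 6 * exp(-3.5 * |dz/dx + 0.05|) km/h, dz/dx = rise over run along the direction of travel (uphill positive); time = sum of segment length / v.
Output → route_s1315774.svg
<path d="M195 98l0 29-12 24 0 16-9 19-21 21-4 8 0 14 24 48 0 52 5 10 0 15-4 8-3 3-12 12-8 4-2 2-6 11 0 5-6 14-11 10-5 11"/>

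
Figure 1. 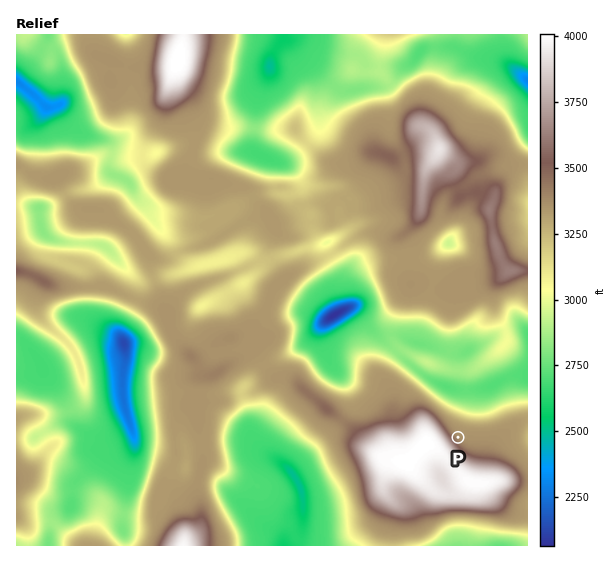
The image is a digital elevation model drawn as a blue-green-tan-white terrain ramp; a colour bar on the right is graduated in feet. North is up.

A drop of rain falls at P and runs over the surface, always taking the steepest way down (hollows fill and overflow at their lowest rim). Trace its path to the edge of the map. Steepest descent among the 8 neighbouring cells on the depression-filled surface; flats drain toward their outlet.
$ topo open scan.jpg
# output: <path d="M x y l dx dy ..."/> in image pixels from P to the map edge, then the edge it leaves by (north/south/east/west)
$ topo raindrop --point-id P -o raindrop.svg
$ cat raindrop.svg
<path d="M458 437l5-5 0-41 2-2 16 0 1-1 11 0 18-12 16 0"/>
exit: east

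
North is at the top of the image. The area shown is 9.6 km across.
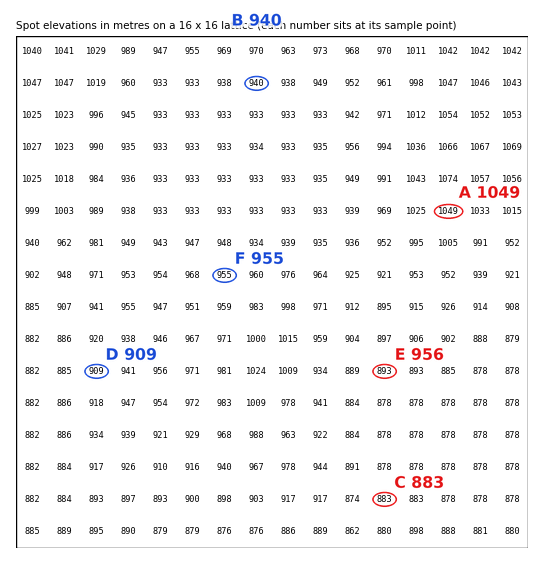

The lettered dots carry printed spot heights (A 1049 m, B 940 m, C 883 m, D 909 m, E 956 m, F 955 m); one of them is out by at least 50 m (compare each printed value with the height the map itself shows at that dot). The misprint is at E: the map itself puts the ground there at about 893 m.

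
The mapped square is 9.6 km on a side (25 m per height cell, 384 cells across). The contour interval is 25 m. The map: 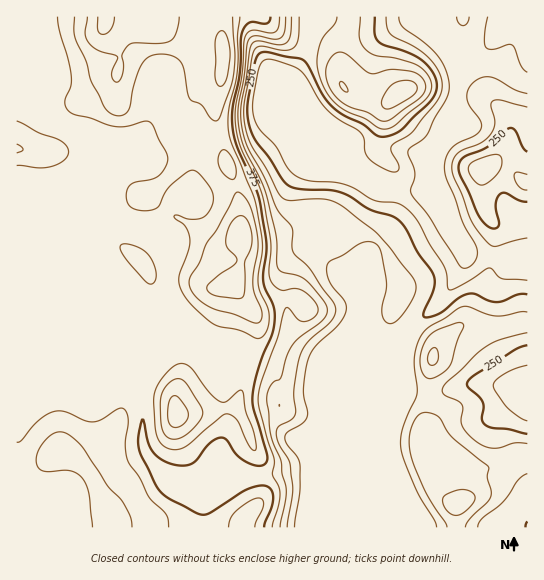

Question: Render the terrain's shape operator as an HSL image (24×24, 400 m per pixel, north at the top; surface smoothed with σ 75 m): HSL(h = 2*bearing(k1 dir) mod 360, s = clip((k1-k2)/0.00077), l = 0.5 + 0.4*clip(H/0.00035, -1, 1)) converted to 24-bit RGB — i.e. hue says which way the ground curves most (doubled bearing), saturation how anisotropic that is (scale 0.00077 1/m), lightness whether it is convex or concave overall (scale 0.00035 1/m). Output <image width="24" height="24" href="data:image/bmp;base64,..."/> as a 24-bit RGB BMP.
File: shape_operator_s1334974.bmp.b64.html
<image width="24" height="24" href="data:image/bmp;base64,Qk32BgAAAAAAADYAAAAoAAAAGAAAABgAAAABABgAAAAAAMAGAAATCwAAEwsAAAAAAAAAAAAAf4B/gH9/ZWB/hJllqbuNbnOVk7CzaGmvV2GmXV6x1qGt56l2WI9LHC1af3+AfH2AhoV8f3+Af1p9Zh4+9PJzi4kxM2c3YHdWhm1ve4FmZlVvd7Vrhah3jKl2VZFwdkFHcWFHPHZGU6Bc9NfXzJLPFSRufX2AfX6AhX99f36AZRpujea0pdXP4KvmdGLFYGmbkUqaqHBuV4+PdsaAhINfi7p9cCpdgmVMeJhwYn1ucmoqr9kAyLdCNCN9enqAf4B/gIB+dl6AkyS1i8ttcolMpJJUuFGYiFxwUEmisp+xjqSxhmSUuLx2O2N7kBdltMlJQ5BLXlB8rV61zv3QJS6teiWIfn2AgIB/f3+ASix7t86JlrmGhcXCa5m3ala0vqfeR06IpaCWkqCiYVGv3qKgKCiDkxXC8ObUXKOlNFxtc9hz4ft0LAcXK3VBbIN9f3+Af3+ALEd8ycycus6keJBWYV5LVHtfWpxTSHdjjqJhnZtcVmE/waFUqR22HzCd7vLZk4TMUDjSwPGedAyGyZncUnrHUlKJf3+Af4B/WXR/LcNJv5xquH2jaHCmVpuAb0tJeIB9ZIxgmnJnfnR/UYhuxIpAGYyz7ubHh2SIUkZw68OYGhZxxtJnPUtqYV59f4B/f4B/fH6AeCaG7egRSnQkioI5bE4+emlhf4B/eYF6hX1zf3+AXnyJvIxwKnZp0dRfmk5wemB3tp9i3lJKXsVAQGB+UmR4f4B/gH9/fXyAPBKM9efWaXq0cluTc4NiT3ZTgH+Af4B/gIB/f4B/dICAmoVocYCAao9QjVBWiXlgc2NR7s1zKl6LqV1AJFs8ZX9vhGZujpddCUtx9uPVr2SliWeUn3CNemFugIB/gIB/gIB/gIB/f4CAh4B4en99fWt+hUdOmXBQh1td5ffUEglu4pCcYsO5JXiCbGWIsaKRGIZkHNJp75vTiYrMiH7dvKTjgIB/gIB/gIB/gIB/gH9/hmiAj6JXcy9xs1tgiruujNytm+y0QAOP0OvbqKPkYR25ZXGTnYqFuo6EDlkyLbcpt4NuWlNmqKJ7f3+AgIB/gH9/gH9/gHp9gjRXcd51HRutt9LVoJG36+yzF3wzLFagw9KCZCZAd05taW99lpV5oLGXnZC2E3NvxF9nV5l2aqBwf4B/gH9/gH9/gHx+hT18qO7VeT/RMVZxoItro4Bi5r9rk+VEEjtFmmpBgjtTV35WX2x1iLSAeKV5l5eCVEF+ZUwvz6g1WF4ugH9/gH9/gH9/bG6GZsbBvL04fz5PRW9yU6eAvme68vPTieudJBNwhFR9moGfgoymYpmuiK+PiZuBZ2WDcy9ufipI0s54XmSogH9/gH9/gH9/foB/jU9emWhRVZuGe6unVIRzQ3h/+vnR3mw6IQ+Di3i3l6m1hp+ycZa/o42woZKYgDl+WCFvwdSGh8qYl02PgH9/f4B/f4B/f3+AUFOQu6u8fIKmcn99d3R+QG9a2v6dclneESFob5y5qZzAno+0dTdOimkxjF01fFB1ShlZ0eqMg1M+ukVOcGc2cYw5TYRKeYB7WYeAY6JZr12MmHN2cVh9tZhm0P/Mbx+fOD5yW1krb2YjfEklcyctr8tHU73DSjp+dTjS4+zUWmLAg9TRjq7iqq3dd3m/W3mGfoB6bHtoc1BNsrJjT2GFsu+ipf+NSA1YgDtweF16gH9+d1eDw2+wj+JNYDcpQm5+EfPSp5XW64/GVp6Jk3JhgWJWkk9Pf1BZiWw4Rn06U3ybxr2cTU9t2v+eLcgCKRJCiUtzfniBgF9nVSMciFQc6OI9O6NgMoV3PIBBJzcbyaEsvF1dg25pg2qCnHKVilGhzrGpYcLIQoaYsmRti1qX//7MAIQRDQotf3h6gWJ9ZQMz3sZieN7v9NXZs6VBEXE3NWJ4c0+La9OLi7G5gHx8cXyCfGKIkV6Kws+RWqBUUGF5bk2DpG6S/+zMgf8mABEzf3p8UhNWkW/h1PflQm25tJTW8df0usfzACZ7hbO4fLl6Z3legH9/enh/ZEx2kZ1stLyFt2poOERMSX9TYZ2h+Om//+e0AAEzTzQWGluCpu69tL6WT3egb7yjuNCf11ypPhZjV5dWoolvdWNef3+AdWiAdz+EwadzXrZJsEpypFieR8qPQ1yA8/nI/zZALQAzc/+bAajQY7ttvLVuRIxMSp1Vq5pQfxpAlEZsTKVMWImKmXiBf3+AY1eDUWCXxpCOxsyTVEujqre9fKOqO1R96fCC8QDfqbf/vfLcFSVoVIJawZ5olqlpPW88XUA1fkxtqHqHorOHPGppl5xf"/>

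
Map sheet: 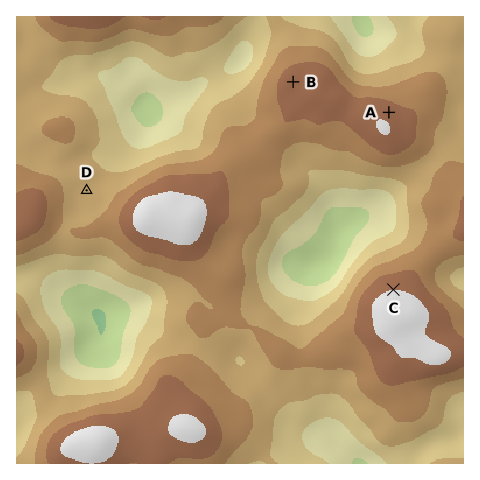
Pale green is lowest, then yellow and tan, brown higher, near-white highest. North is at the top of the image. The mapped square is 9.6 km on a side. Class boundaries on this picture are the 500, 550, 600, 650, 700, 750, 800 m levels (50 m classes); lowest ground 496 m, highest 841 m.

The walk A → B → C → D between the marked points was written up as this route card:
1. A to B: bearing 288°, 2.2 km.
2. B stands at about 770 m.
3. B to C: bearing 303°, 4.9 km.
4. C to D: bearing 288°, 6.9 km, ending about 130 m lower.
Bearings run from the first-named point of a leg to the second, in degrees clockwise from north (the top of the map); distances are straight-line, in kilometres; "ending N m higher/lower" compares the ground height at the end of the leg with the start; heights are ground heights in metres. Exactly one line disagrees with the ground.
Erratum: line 3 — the bearing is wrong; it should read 154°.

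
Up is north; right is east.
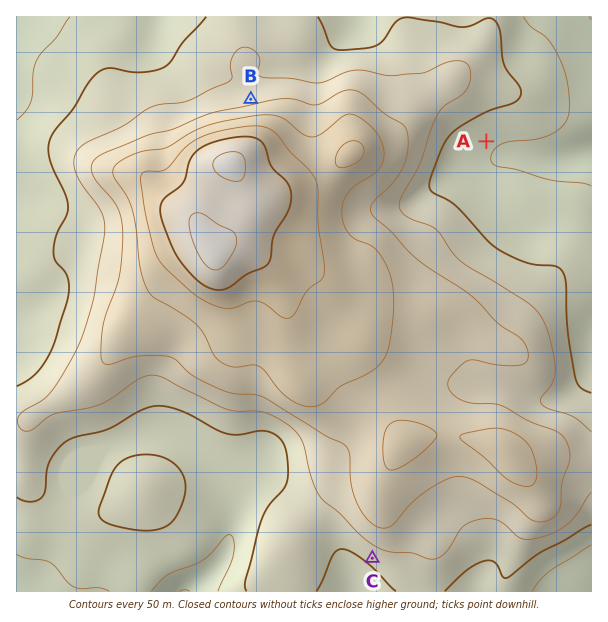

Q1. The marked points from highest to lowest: B C A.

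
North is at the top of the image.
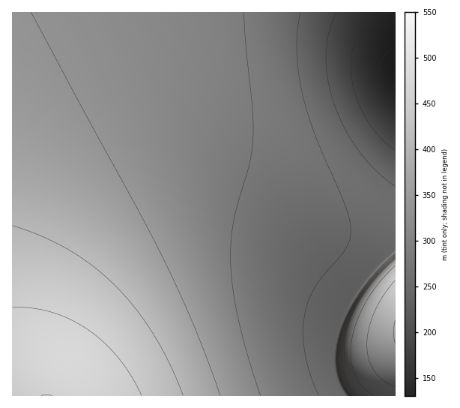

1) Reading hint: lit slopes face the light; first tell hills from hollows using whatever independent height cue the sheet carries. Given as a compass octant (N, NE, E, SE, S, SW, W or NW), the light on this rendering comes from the N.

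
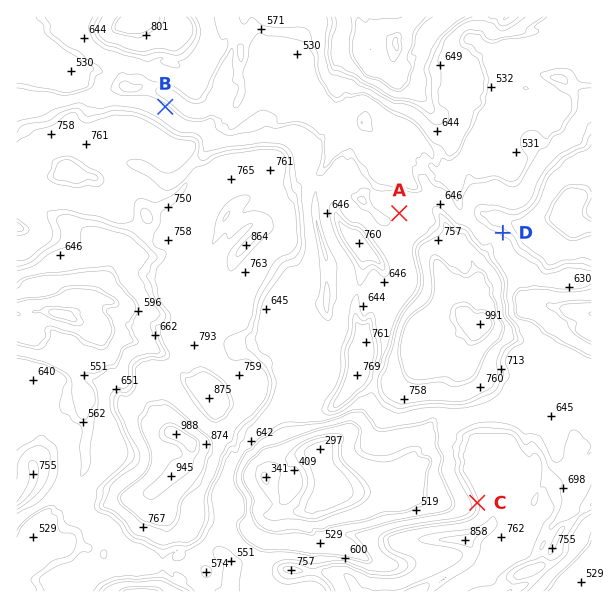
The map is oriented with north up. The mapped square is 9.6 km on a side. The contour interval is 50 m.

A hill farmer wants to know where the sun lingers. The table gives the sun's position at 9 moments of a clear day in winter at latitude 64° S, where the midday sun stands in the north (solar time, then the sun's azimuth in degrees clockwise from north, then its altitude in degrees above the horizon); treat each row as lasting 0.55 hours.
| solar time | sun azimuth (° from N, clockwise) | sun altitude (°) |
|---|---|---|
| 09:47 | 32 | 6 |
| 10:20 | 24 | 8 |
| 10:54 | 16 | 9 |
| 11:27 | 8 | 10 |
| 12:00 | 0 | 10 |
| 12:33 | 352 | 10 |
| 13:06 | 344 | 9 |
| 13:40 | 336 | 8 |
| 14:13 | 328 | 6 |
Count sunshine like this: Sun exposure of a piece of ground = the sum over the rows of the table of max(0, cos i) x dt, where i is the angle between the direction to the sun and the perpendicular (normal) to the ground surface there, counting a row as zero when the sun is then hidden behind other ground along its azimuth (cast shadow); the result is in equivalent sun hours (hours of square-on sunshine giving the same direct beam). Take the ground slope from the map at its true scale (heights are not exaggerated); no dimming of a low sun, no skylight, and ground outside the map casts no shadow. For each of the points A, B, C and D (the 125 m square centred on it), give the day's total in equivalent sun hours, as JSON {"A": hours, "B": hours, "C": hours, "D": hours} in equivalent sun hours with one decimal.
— {"A": 0.6, "B": 1.3, "C": 0.4, "D": 0.0}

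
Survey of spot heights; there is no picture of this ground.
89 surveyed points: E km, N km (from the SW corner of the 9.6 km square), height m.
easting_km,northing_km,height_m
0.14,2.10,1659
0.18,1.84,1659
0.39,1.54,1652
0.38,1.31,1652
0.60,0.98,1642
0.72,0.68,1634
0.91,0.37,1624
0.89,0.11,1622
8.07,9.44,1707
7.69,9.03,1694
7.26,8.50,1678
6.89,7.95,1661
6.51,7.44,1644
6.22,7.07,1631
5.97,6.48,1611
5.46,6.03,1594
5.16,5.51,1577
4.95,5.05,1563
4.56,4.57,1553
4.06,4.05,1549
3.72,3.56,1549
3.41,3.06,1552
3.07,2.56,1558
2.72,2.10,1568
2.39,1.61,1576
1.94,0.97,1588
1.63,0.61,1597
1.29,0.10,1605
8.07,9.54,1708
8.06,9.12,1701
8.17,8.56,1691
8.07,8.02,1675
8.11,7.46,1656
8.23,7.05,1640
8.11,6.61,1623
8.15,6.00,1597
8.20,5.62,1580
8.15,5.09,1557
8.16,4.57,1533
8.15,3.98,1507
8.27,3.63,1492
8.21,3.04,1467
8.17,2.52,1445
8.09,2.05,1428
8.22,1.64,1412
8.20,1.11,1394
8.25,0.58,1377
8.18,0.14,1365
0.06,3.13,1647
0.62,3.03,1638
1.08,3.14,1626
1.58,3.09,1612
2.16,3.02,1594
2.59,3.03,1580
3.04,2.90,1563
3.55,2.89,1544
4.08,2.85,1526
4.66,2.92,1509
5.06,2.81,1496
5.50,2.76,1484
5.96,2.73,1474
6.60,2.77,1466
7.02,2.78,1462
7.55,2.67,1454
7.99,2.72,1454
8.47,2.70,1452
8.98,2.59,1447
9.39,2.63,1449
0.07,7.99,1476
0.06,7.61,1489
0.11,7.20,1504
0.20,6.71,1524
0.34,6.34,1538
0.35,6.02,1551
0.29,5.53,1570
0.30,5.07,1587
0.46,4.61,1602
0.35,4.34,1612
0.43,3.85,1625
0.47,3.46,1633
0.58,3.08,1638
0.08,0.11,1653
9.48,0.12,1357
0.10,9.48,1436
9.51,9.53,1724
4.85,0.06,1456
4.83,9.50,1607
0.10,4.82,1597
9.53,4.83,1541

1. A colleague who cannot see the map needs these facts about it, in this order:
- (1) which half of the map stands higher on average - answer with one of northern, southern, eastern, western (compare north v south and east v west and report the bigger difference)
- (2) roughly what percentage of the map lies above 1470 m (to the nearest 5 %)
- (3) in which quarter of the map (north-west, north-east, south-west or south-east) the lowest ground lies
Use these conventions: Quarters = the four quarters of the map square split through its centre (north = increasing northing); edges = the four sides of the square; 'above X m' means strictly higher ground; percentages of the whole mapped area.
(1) Taken as a whole, the northern half is higher than the southern.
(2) Roughly 85 % of the ground is higher than 1470 m.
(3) Look to the south-east quarter for the lowest ground.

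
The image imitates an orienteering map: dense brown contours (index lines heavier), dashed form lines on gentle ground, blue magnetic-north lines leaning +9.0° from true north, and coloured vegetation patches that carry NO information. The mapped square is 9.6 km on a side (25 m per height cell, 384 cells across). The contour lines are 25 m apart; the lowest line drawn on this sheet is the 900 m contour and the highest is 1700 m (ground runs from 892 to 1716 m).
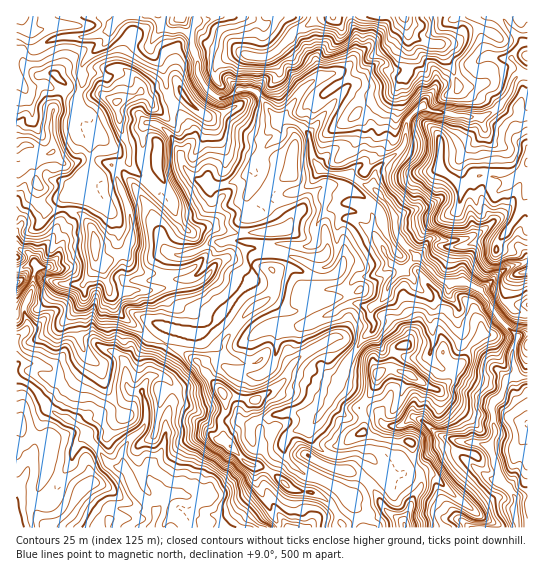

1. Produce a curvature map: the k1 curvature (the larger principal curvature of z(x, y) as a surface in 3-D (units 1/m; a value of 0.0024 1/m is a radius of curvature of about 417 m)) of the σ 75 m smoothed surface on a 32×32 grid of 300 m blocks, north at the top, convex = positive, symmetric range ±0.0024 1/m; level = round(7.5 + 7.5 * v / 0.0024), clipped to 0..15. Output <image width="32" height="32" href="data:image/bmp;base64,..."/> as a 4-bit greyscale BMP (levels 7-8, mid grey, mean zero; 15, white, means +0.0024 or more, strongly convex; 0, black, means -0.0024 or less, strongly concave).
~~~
<image width="32" height="32" href="data:image/bmp;base64,Qk12AgAAAAAAAHYAAAAoAAAAIAAAACAAAAABAAQAAAAAAAACAAATCwAAEwsAABAAAAAAAAAAAAAAABEREQAiIiIAMzMzAERERABVVVUAZmZmAHd3dwCIiIgAmZmZAKqqqgC7u7sAzMzMAN3d3QDu7u4A////AIupeZmJiJmKyXnKjPmZz8qJfIeZiYiLjJmOh8n4ffqaiYrMuIh3V7rf6Yi3ns2ImomYuYmJd3f9143riI23iauJqMmLepiP6X36iHi7eMq6mamMmti9/nqLisvO/XeKmpmZicrIm9mJuXicianKyrqniYirqYe7yoiIrY2Z2qe6mJiLmLp4/b7JiHnYvPqJmpqYjIqHfdd3yYh4+/2NqYl4iMuKed6au52ZityWrMa8uqmoidynmnqZ3cqc6sjc3InZip+HiIyHh3rKacqon7q8jKvXeZh42ZmYmaqZmNrPqqns3cqZiIuniqyoqLvZ6f/+3Hmavbd4qKuaqZ2Xmu63h7usiavam6qZyqm6qZ+7manKvIiaeoiIm6h9qN2+6byH2Y6I3aq924uYm6yqifmMq8idetipd5yZibiL/qmbi4iI2p63qYmJuHqol52aqpyXd+iuh4qIqpu6e8qtqamZrJq7u4mbeIx6mprN6Kqbq9iYqst7m5idiamZd/iIe6nXh9nLmbl4jZ2Ym3n7p5uY53f3nJzqqHqZyouvqYmpeuib6enPn/i6uYqctuvKi3mrq6yp9/mL15uXfMmtqpqbyYu8mtj6mcl3iZvKnHmol5qZqHnJvP/ajIm6uLp4i4mIl6qKu5uWzYnYerzdqsiZqqiKqbeoiIvc3MvJaJmK"/>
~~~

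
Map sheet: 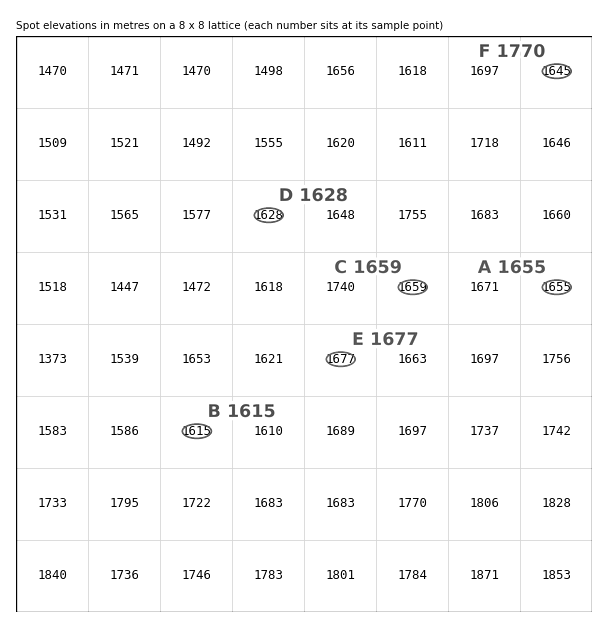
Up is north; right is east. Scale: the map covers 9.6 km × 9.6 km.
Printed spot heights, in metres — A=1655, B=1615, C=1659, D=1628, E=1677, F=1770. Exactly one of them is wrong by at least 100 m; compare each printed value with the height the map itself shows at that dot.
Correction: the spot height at F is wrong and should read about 1645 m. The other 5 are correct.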